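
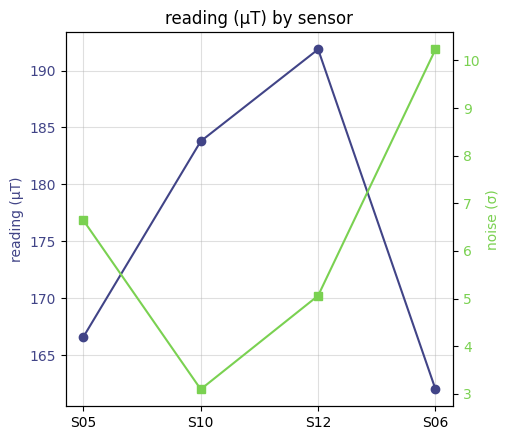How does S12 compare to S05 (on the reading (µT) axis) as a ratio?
≈ 1.15×

S12 ≈ 190, S05 ≈ 165; 190/165 ≈ 1.15.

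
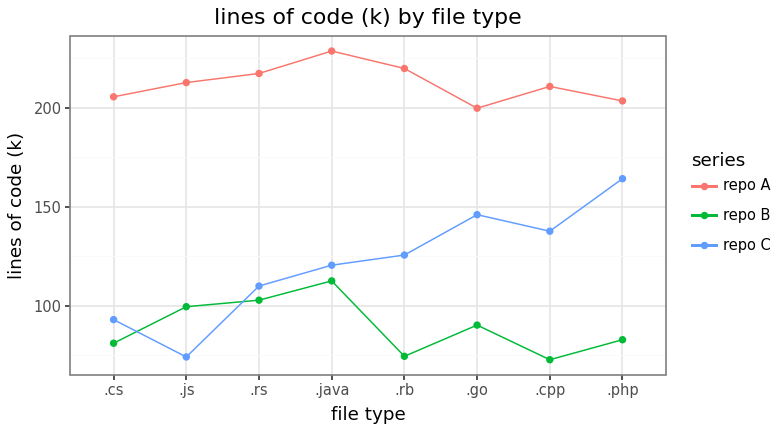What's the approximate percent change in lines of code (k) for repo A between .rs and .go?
≈ -9.1%

.rs ≈ 220, .go ≈ 200; (200 − 220) / 220 ≈ -9.1%.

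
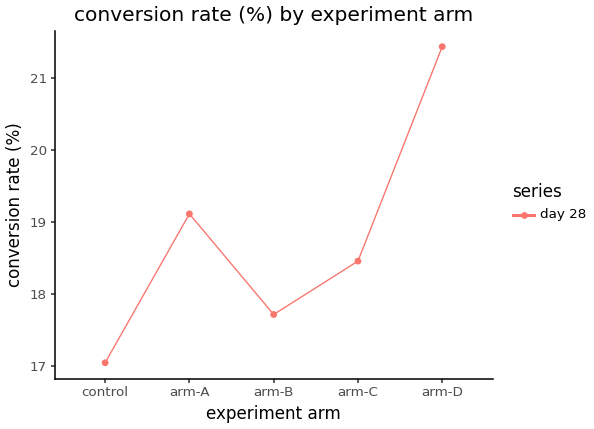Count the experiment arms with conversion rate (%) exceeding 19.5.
Above 19.5: arm-D.

1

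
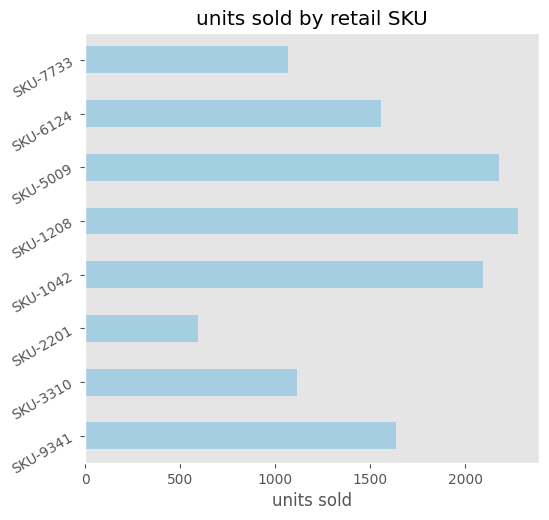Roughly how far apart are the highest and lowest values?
Max SKU-1208 ≈ 2200, min SKU-2201 ≈ 600; range ≈ 1600.

≈ 1600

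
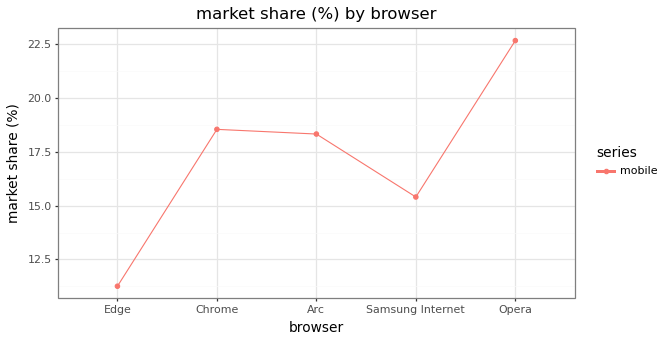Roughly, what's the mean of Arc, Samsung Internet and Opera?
≈ 19

(18 + 15 + 23) / 3 ≈ 19.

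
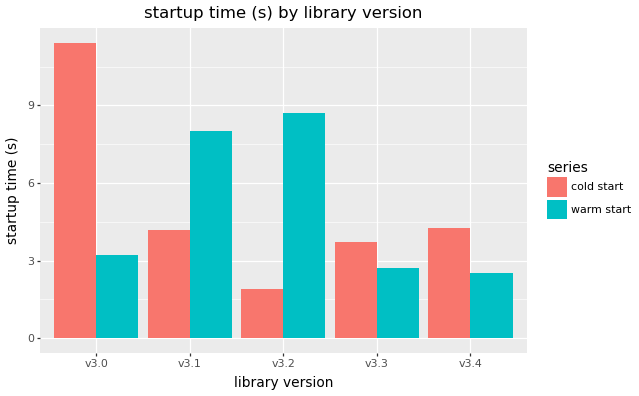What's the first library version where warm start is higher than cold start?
v3.1

v3.0: warm start ≈ 3 vs cold start ≈ 11 (not yet); v3.1: warm start ≈ 8 vs cold start ≈ 4 (first crossover).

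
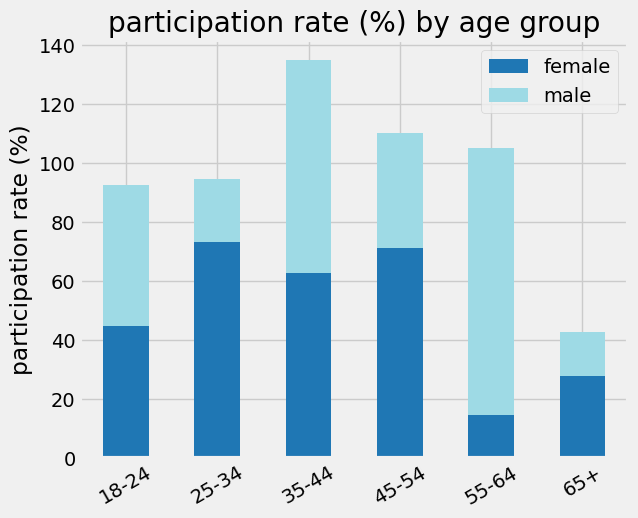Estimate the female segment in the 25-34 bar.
female top ≈ 80, bottom ≈ 0; segment ≈ 80.

≈ 80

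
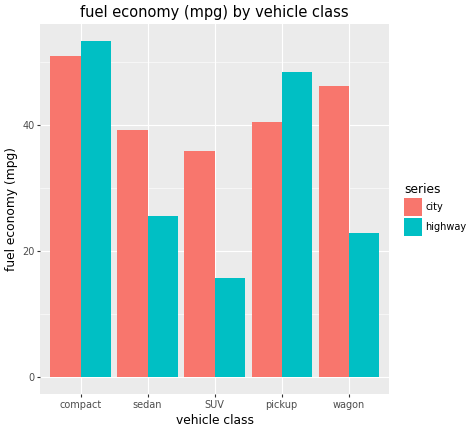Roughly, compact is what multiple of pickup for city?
≈ 1.25×

compact ≈ 50, pickup ≈ 40; 50/40 ≈ 1.25.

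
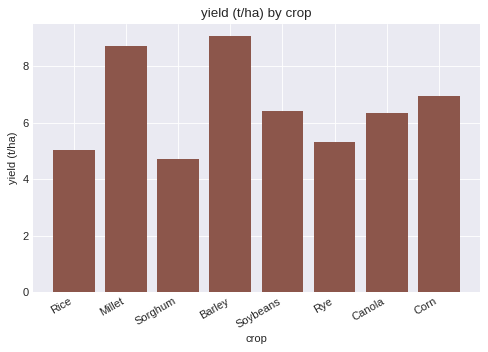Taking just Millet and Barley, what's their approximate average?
(9 + 9) / 2 ≈ 9.

≈ 9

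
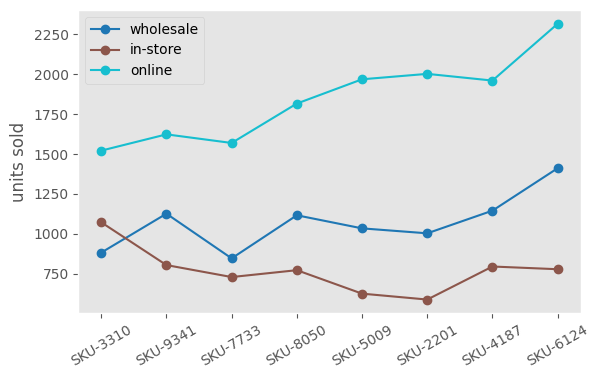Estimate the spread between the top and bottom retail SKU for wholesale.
Max SKU-6124 ≈ 1400, min SKU-7733 ≈ 800; range ≈ 600.

≈ 600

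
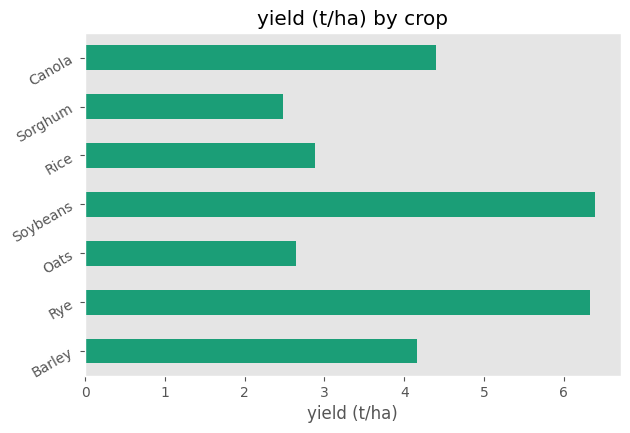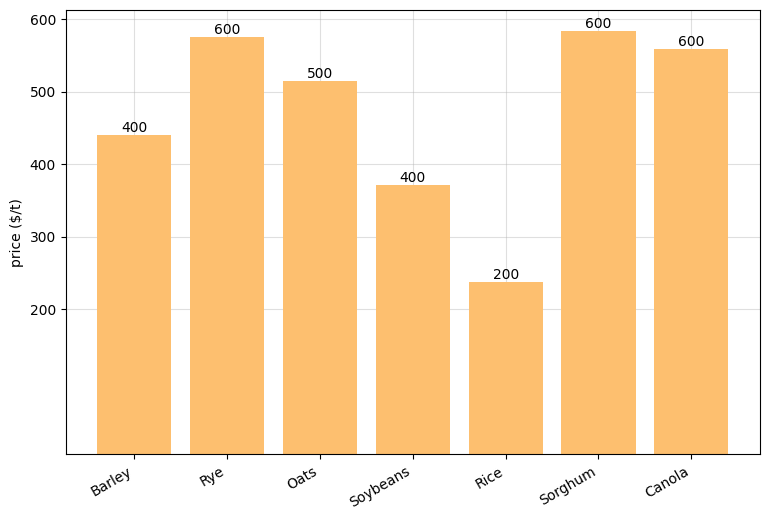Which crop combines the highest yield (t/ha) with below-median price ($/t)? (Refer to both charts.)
Soybeans

Chart 2 median price ($/t) ≈ 500; below-median crops: Barley, Soybeans, Rice. Among those, Soybeans has the highest yield (t/ha) (≈ 6).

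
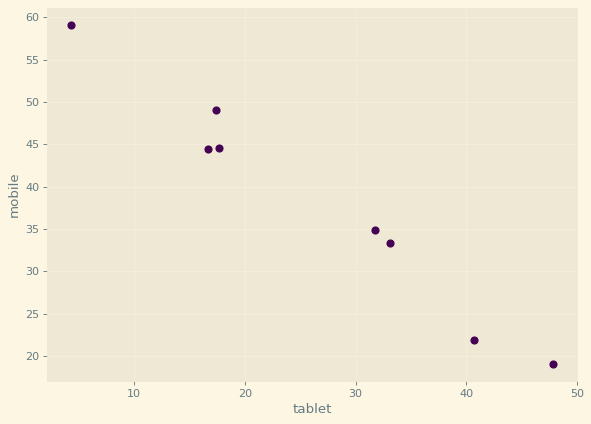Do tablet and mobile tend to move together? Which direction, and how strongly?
negative, strong

Points are negatively correlated; strong (|r| ≈ 1.0).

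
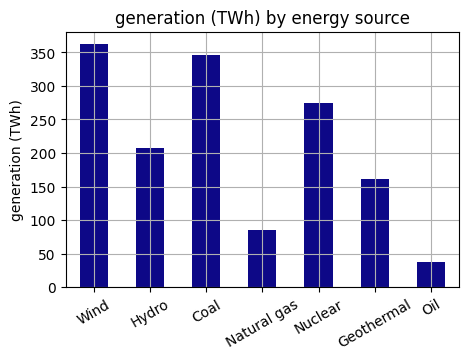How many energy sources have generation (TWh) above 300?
2

Above 300: Wind, Coal.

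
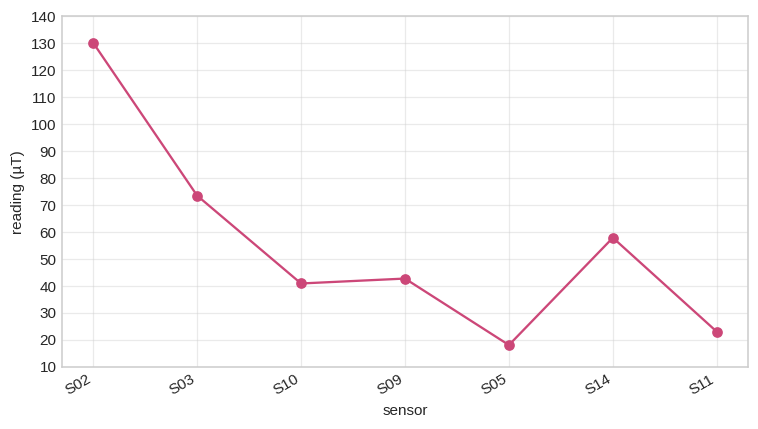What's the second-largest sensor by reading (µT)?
S03

Top 3: S02 ≈ 130, S03 ≈ 70, S14 ≈ 60.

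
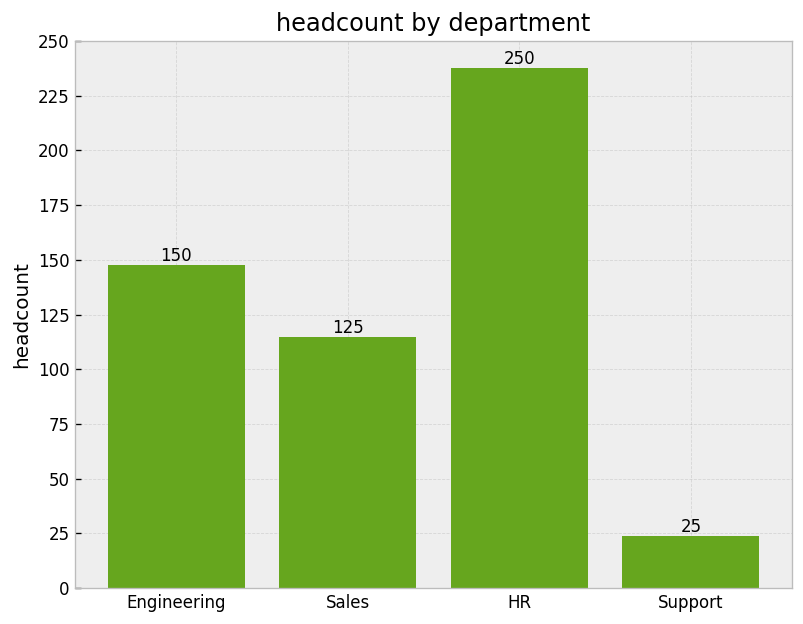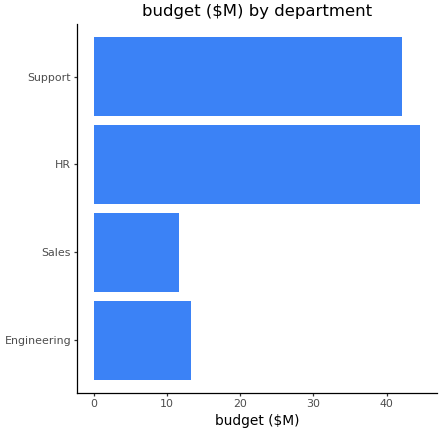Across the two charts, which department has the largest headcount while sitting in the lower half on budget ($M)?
Engineering

Chart 2 median budget ($M) ≈ 30; below-median departments: Engineering, Sales. Among those, Engineering has the highest headcount (≈ 150).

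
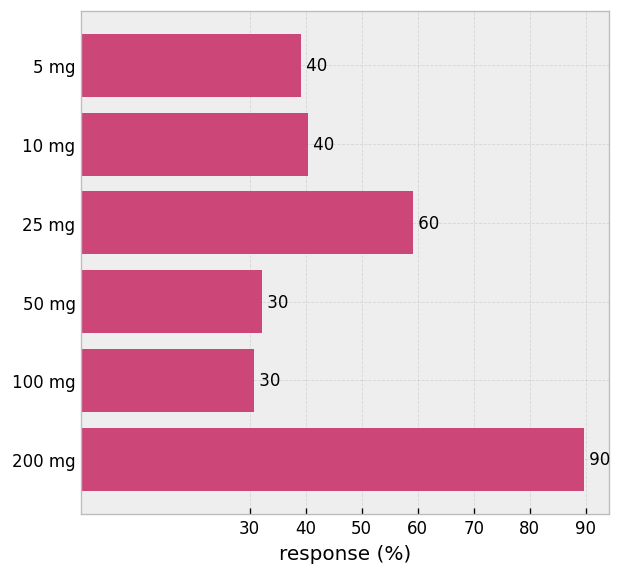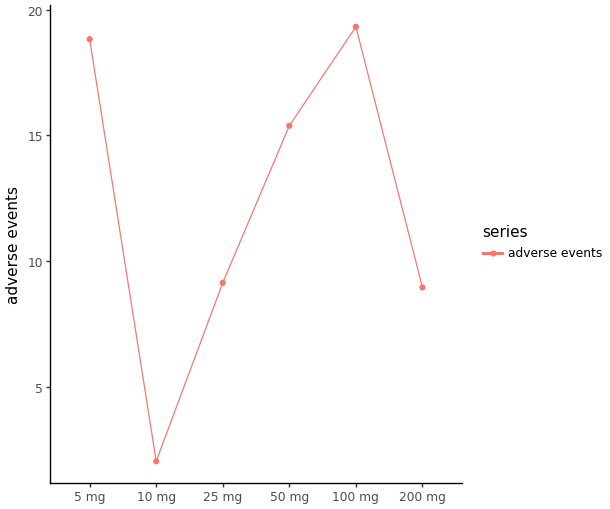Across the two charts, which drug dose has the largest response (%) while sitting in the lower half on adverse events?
200 mg

Chart 2 median adverse events ≈ 12; below-median drug doses: 10 mg, 25 mg, 200 mg. Among those, 200 mg has the highest response (%) (≈ 90).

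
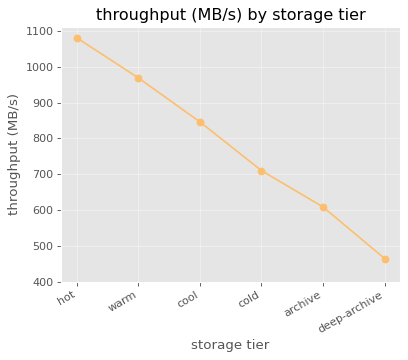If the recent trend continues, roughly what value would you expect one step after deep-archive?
≈ 400

Last three: 700, 600, 500 → slope ≈ -100/step → next ≈ 400.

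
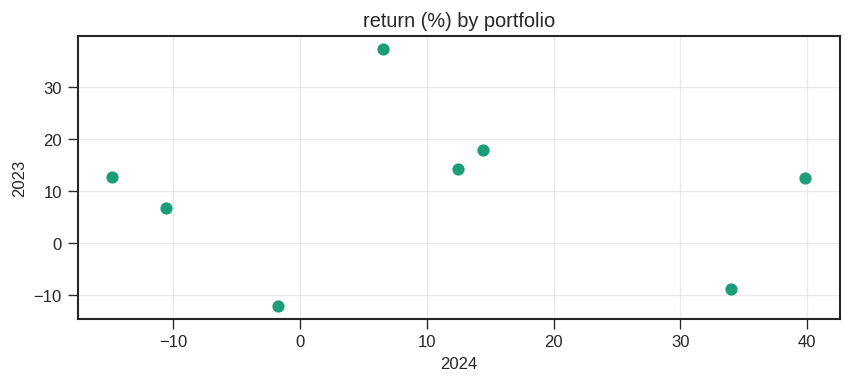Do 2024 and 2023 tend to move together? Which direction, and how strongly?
no clear correlation

Points are roughly uncorrelated; weak (|r| ≈ 0.1).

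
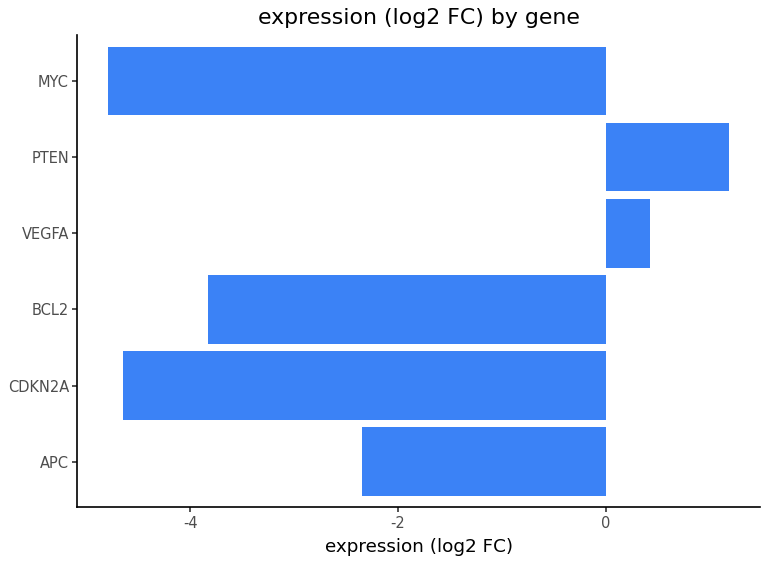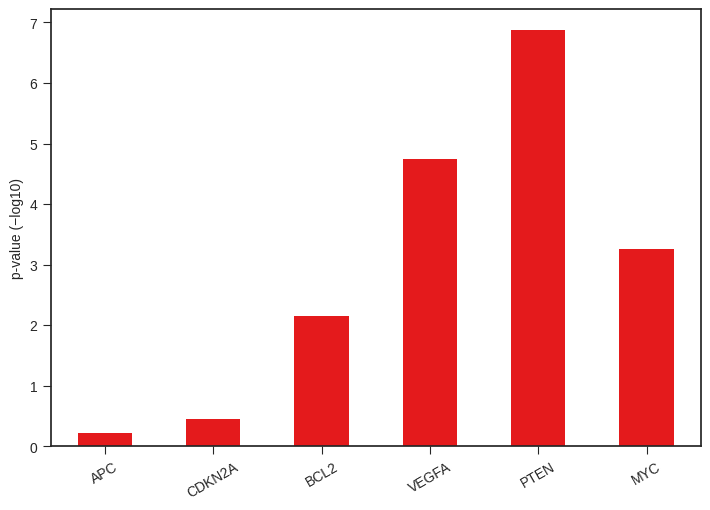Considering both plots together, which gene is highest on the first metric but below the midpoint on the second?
APC

Chart 2 median p-value (−log10) ≈ 3; below-median genes: APC, CDKN2A, BCL2. Among those, APC has the highest expression (log2 FC) (≈ -2.4).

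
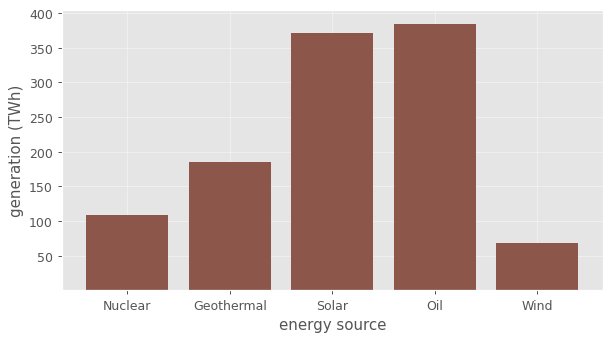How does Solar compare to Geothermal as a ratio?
≈ 1.75×

Solar ≈ 350, Geothermal ≈ 200; 350/200 ≈ 1.75.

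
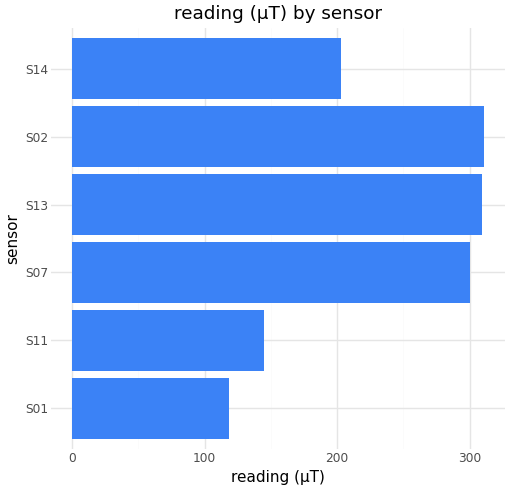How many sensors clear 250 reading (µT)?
Above 250: S07, S13, S02.

3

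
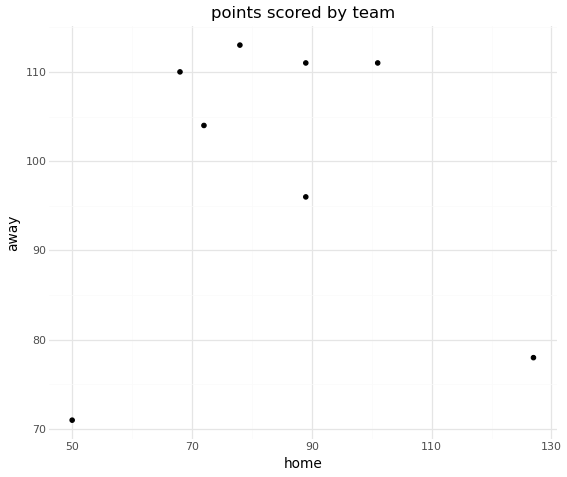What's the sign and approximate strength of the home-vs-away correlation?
no clear correlation

Points are roughly uncorrelated; weak (|r| ≈ 0.0).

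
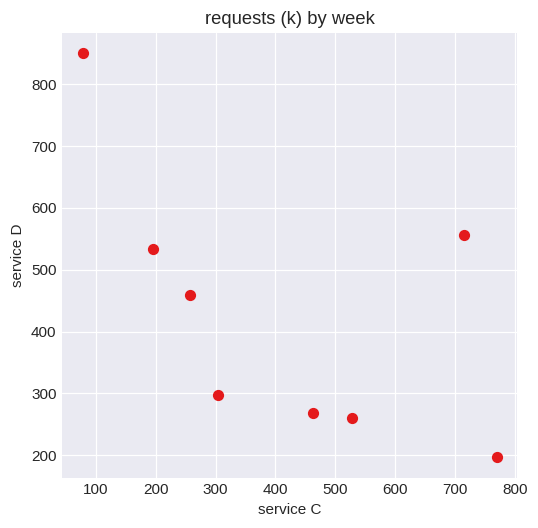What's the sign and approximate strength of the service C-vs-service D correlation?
Points are negatively correlated; moderate (|r| ≈ 0.6).

negative, moderate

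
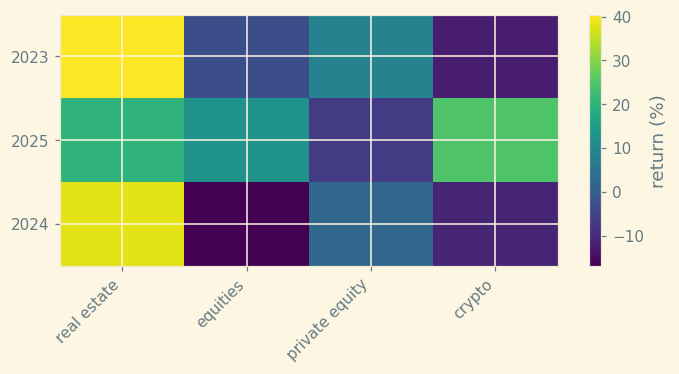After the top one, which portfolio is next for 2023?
Top 3 for 2023: real estate ≈ 40, private equity ≈ 10, equities ≈ -5.

private equity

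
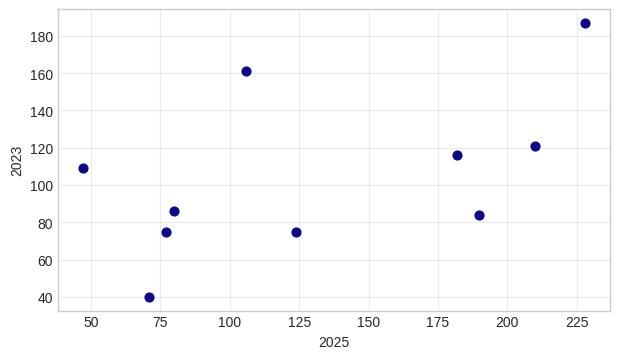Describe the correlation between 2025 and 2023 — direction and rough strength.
positive, moderate

Points are positively correlated; moderate (|r| ≈ 0.5).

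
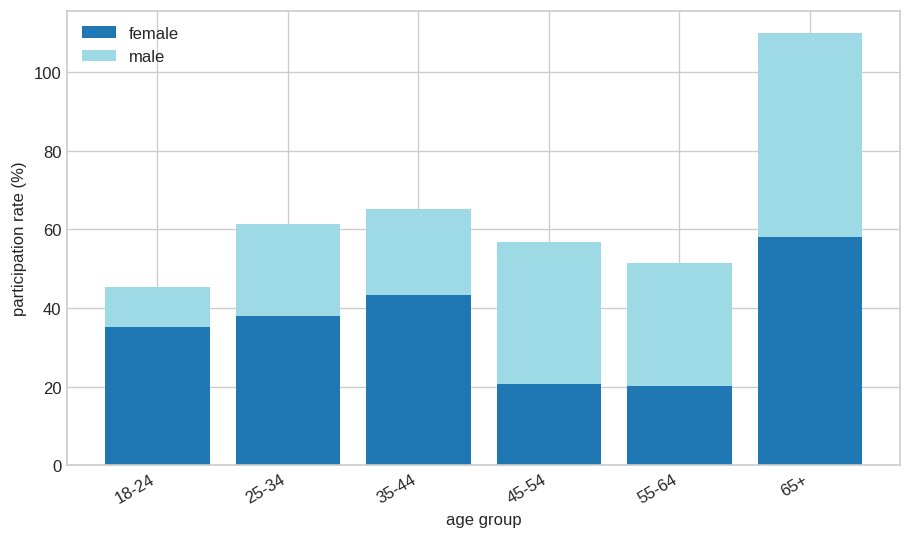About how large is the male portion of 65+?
male top ≈ 110, bottom ≈ 60; segment ≈ 50.

≈ 50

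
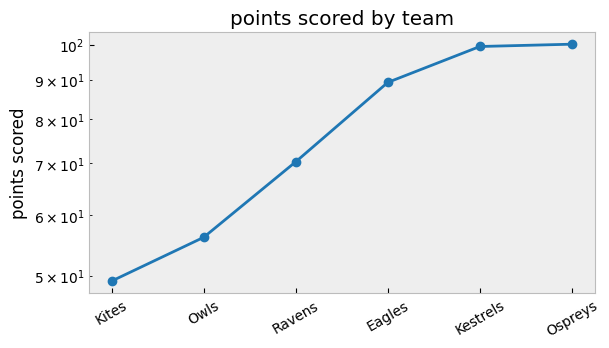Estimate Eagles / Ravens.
Eagles ≈ 90, Ravens ≈ 70; 90/70 ≈ 1.29.

≈ 1.29×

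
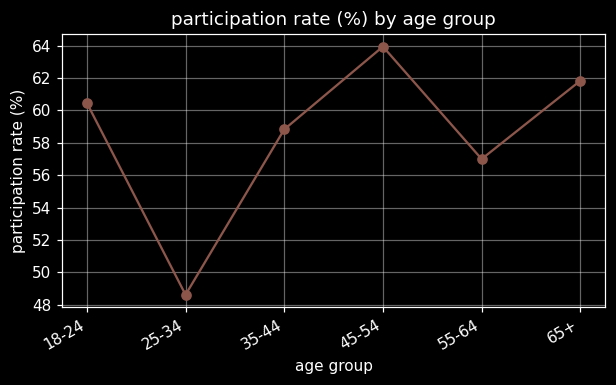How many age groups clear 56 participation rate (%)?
5

Above 56: 18-24, 35-44, 45-54, 55-64, 65+.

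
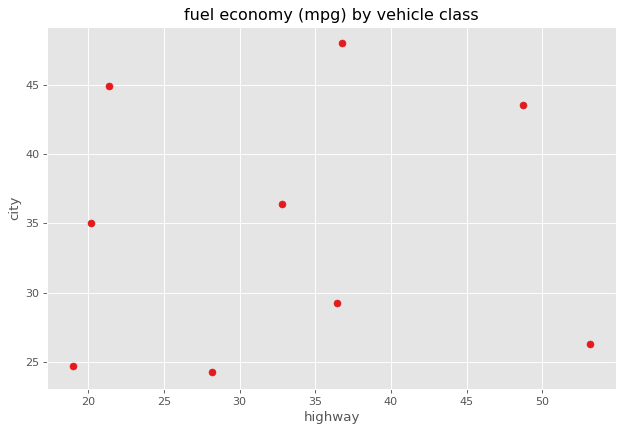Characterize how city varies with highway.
no clear correlation

Points are roughly uncorrelated; weak (|r| ≈ 0.1).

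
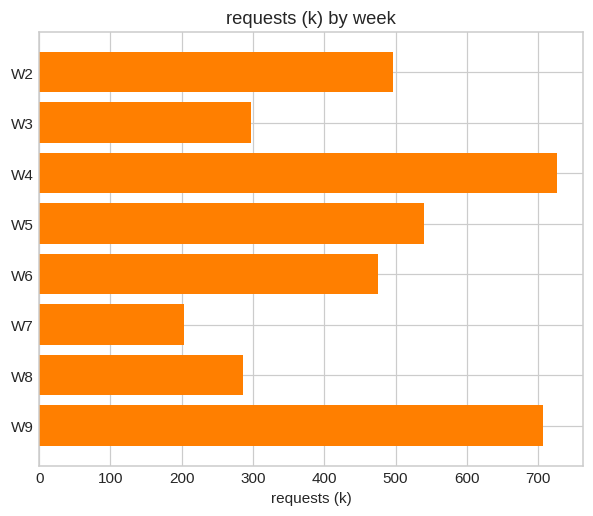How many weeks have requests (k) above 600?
2

Above 600: W4, W9.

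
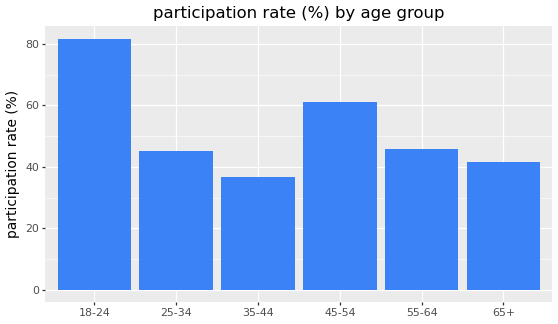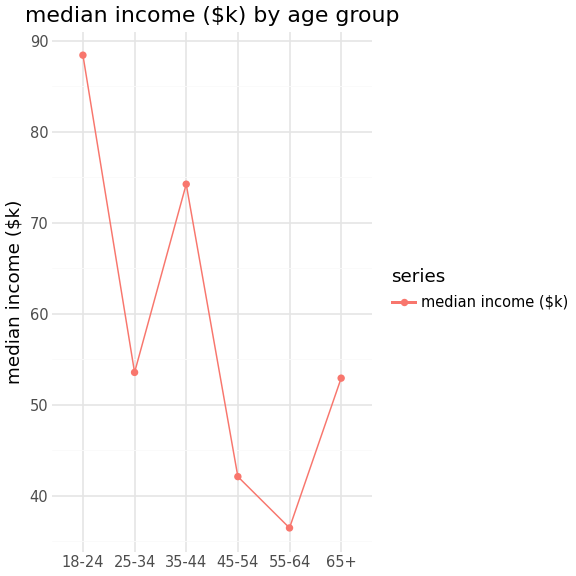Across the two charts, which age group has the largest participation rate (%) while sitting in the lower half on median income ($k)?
Chart 2 median median income ($k) ≈ 50; below-median age groups: 45-54, 55-64, 65+. Among those, 45-54 has the highest participation rate (%) (≈ 60).

45-54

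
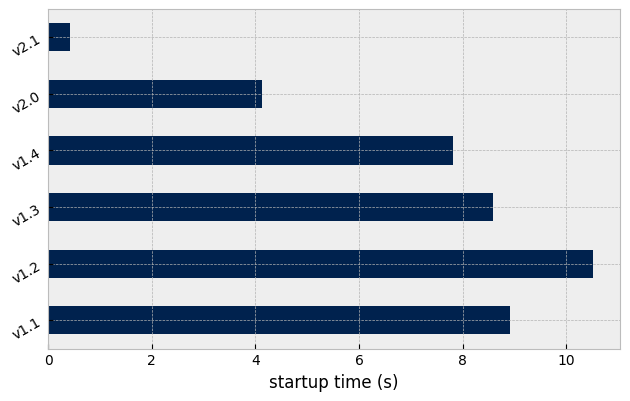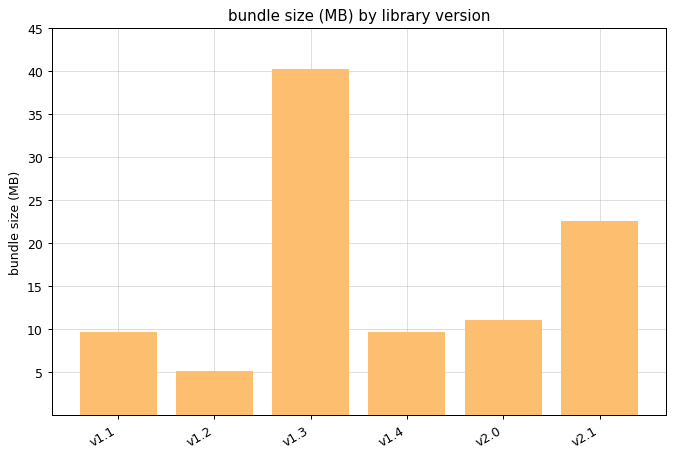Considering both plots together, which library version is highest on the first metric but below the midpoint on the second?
v1.2

Chart 2 median bundle size (MB) ≈ 10; below-median library versions: v1.1, v1.2, v1.4. Among those, v1.2 has the highest startup time (s) (≈ 11).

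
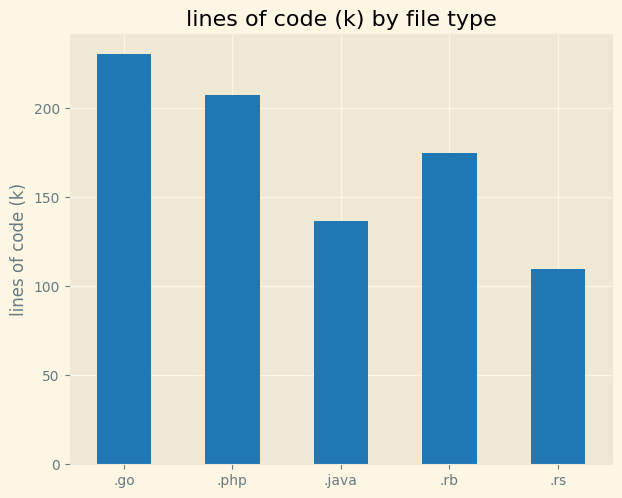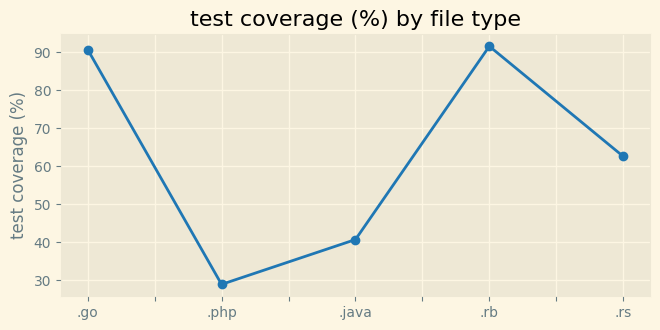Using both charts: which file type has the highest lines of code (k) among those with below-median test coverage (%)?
.php

Chart 2 median test coverage (%) ≈ 60; below-median file types: .php, .java. Among those, .php has the highest lines of code (k) (≈ 200).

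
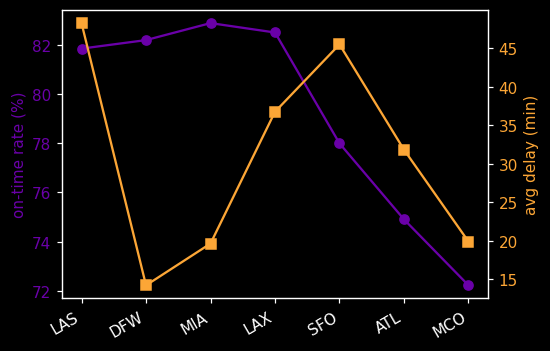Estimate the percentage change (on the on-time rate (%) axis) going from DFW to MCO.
≈ -12.2%

DFW ≈ 82, MCO ≈ 72; (72 − 82) / 82 ≈ -12.2%.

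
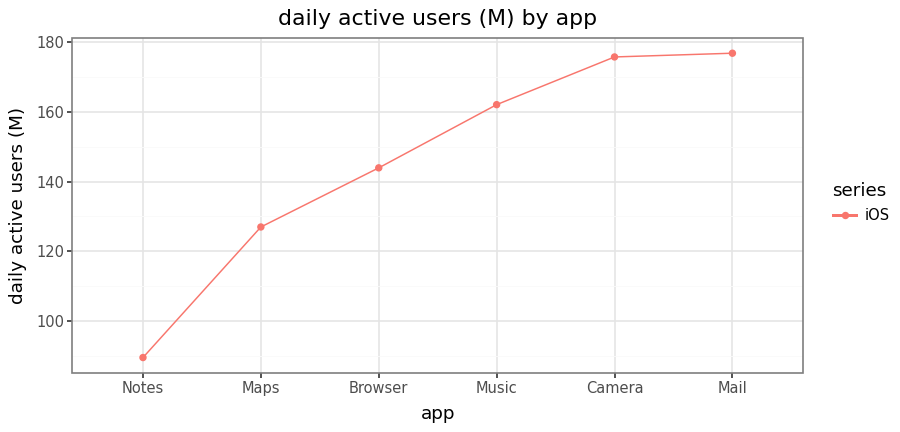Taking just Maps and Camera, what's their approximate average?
(130 + 180) / 2 ≈ 155.

≈ 155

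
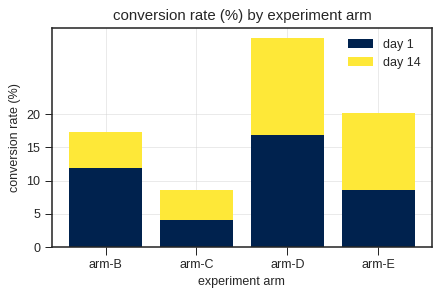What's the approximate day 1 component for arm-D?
day 1 top ≈ 15, bottom ≈ 0; segment ≈ 15.

≈ 15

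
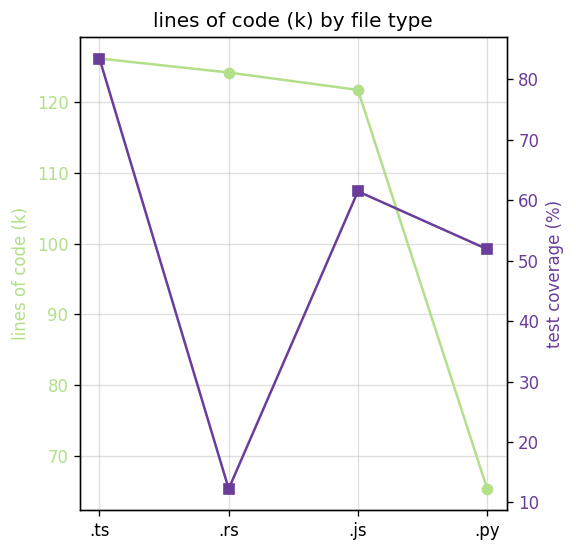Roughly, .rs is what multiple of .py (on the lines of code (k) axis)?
.rs ≈ 120, .py ≈ 70; 120/70 ≈ 1.71.

≈ 1.71×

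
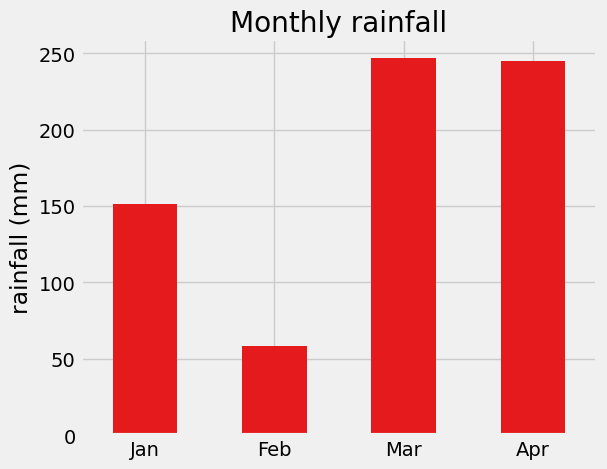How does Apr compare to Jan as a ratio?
Apr ≈ 250, Jan ≈ 150; 250/150 ≈ 1.67.

≈ 1.67×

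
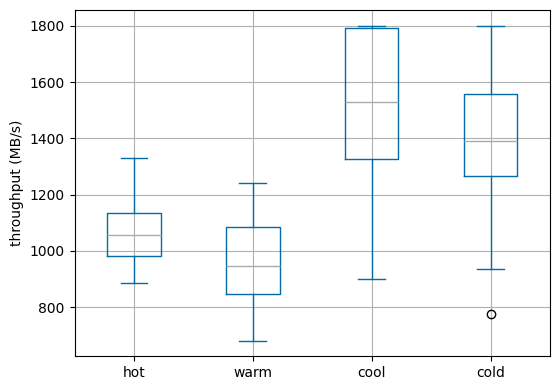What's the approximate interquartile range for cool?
Q3 ≈ 1800, Q1 ≈ 1350; IQR ≈ 450.

≈ 450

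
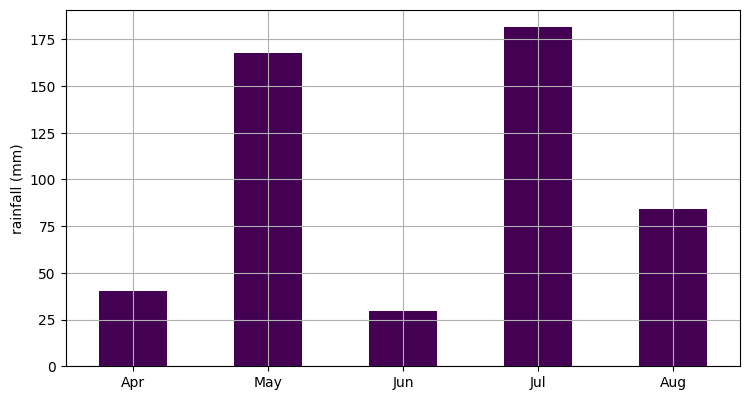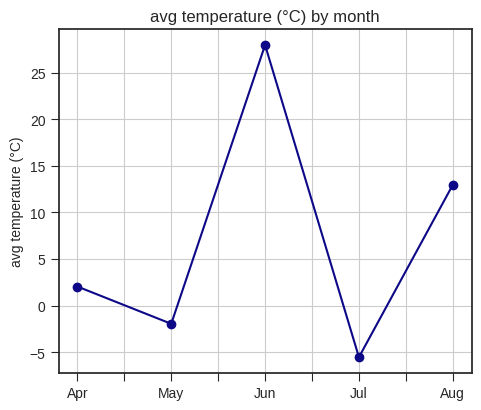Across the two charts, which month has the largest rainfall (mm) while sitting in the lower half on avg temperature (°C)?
Chart 2 median avg temperature (°C) ≈ 0; below-median months: May, Jul. Among those, Jul has the highest rainfall (mm) (≈ 180).

Jul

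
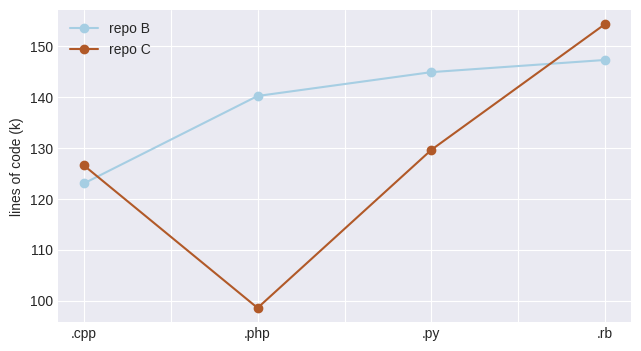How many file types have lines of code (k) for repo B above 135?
Above 135: .php, .py, .rb.

3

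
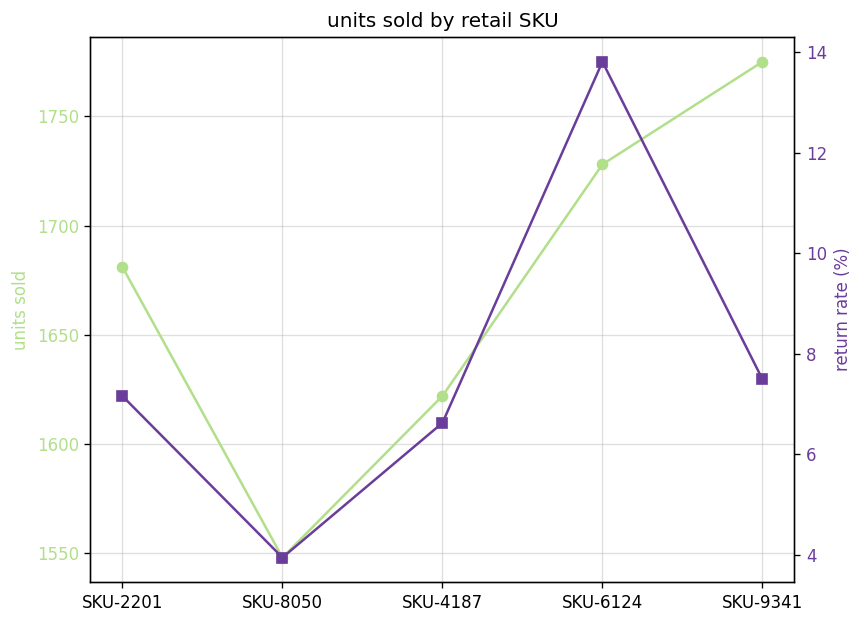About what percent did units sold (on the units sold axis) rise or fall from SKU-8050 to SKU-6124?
≈ +11.7%

SKU-8050 ≈ 1540, SKU-6124 ≈ 1720; (1720 − 1540) / 1540 ≈ +11.7%.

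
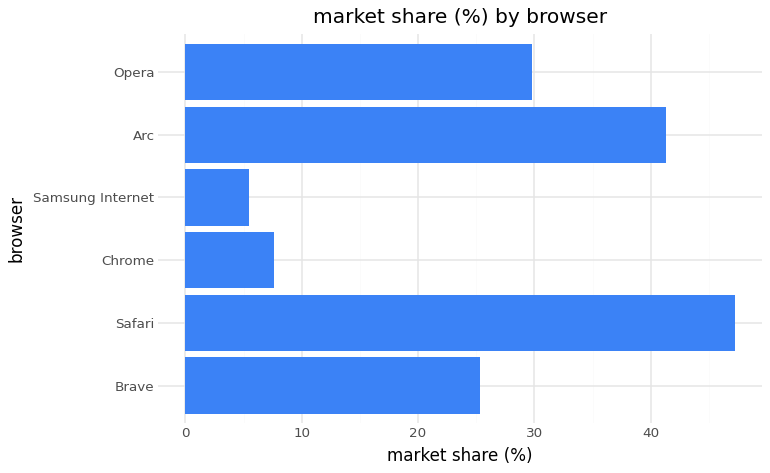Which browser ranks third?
Top 4: Safari ≈ 45, Arc ≈ 40, Opera ≈ 30, Brave ≈ 25.

Opera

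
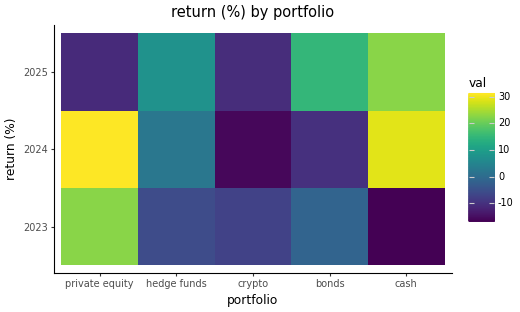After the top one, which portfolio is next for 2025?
Top 3 for 2025: cash ≈ 25, bonds ≈ 15, hedge funds ≈ 10.

bonds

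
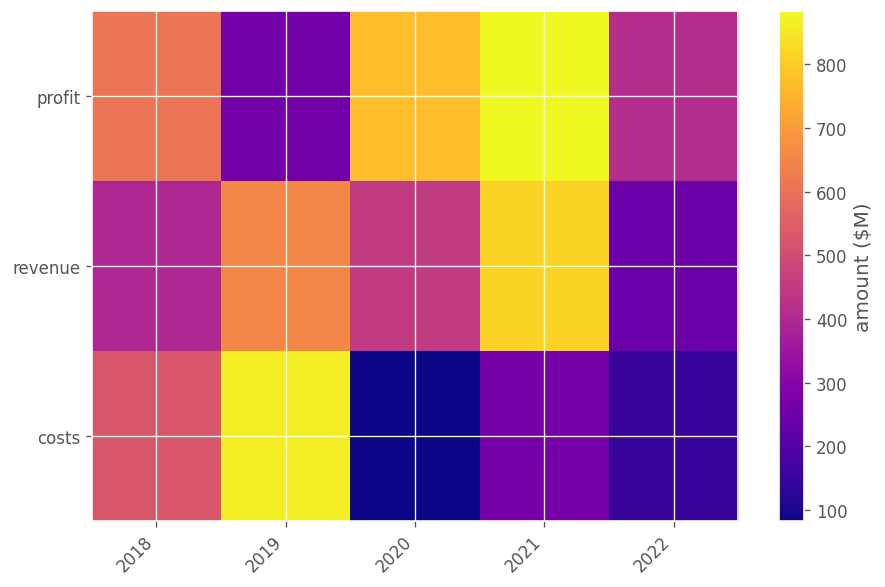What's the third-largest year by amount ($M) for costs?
Top 4 for costs: 2019 ≈ 900, 2018 ≈ 500, 2021 ≈ 300, 2022 ≈ 100.

2021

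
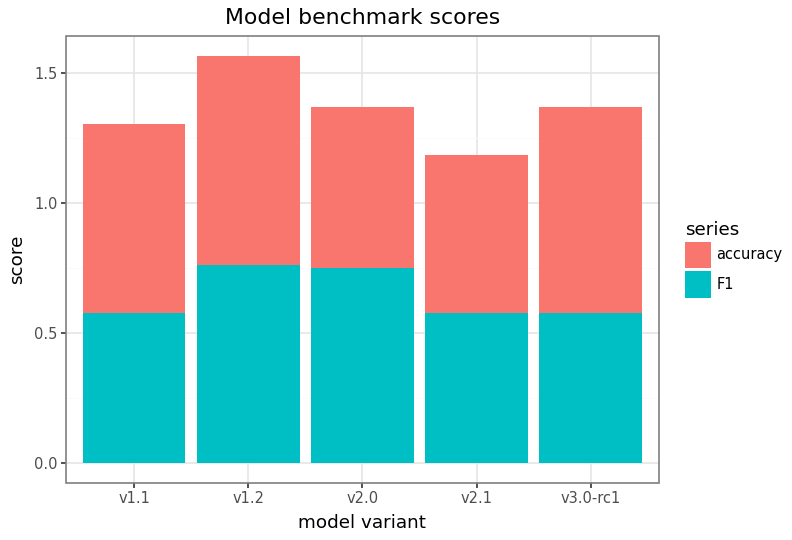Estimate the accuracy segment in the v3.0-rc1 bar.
accuracy top ≈ 1.4, bottom ≈ 0.6; segment ≈ 0.8.

≈ 0.8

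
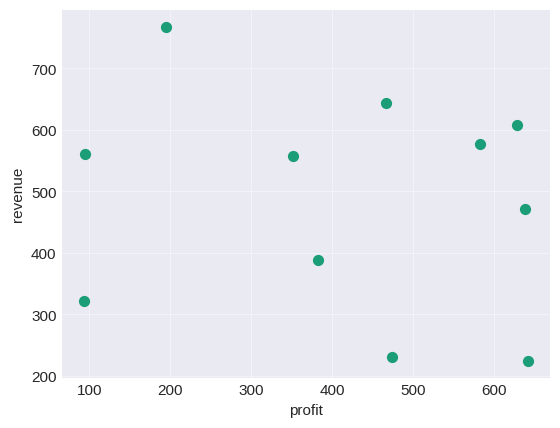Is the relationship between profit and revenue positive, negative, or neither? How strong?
Points are roughly uncorrelated; weak (|r| ≈ 0.2).

no clear correlation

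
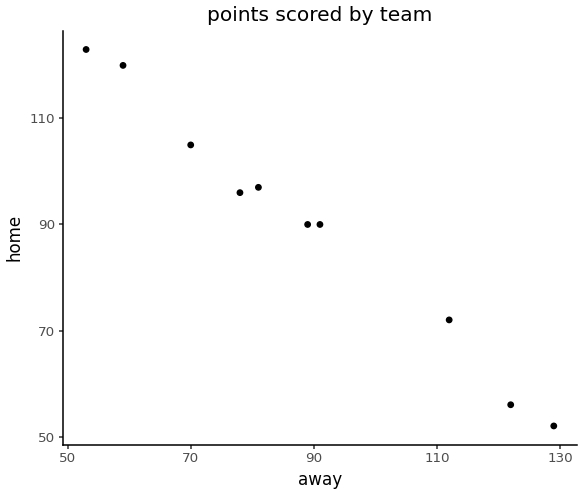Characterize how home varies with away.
Points are negatively correlated; strong (|r| ≈ 1.0).

negative, strong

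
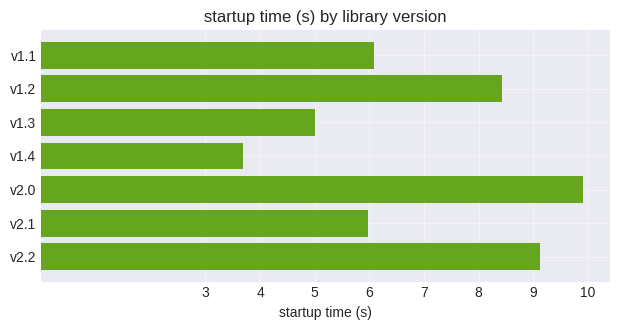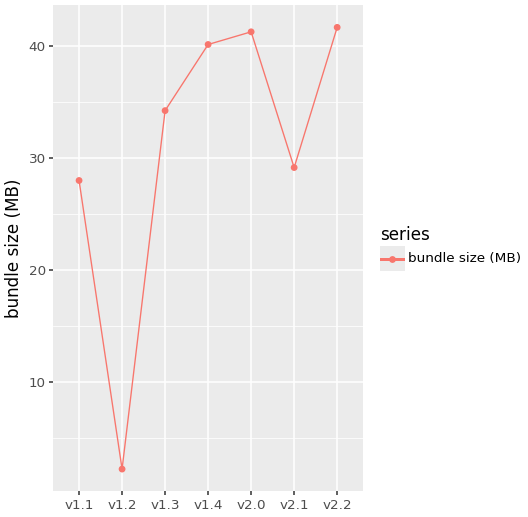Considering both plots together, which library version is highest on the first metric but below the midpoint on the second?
Chart 2 median bundle size (MB) ≈ 35; below-median library versions: v1.1, v1.2, v2.1. Among those, v1.2 has the highest startup time (s) (≈ 8).

v1.2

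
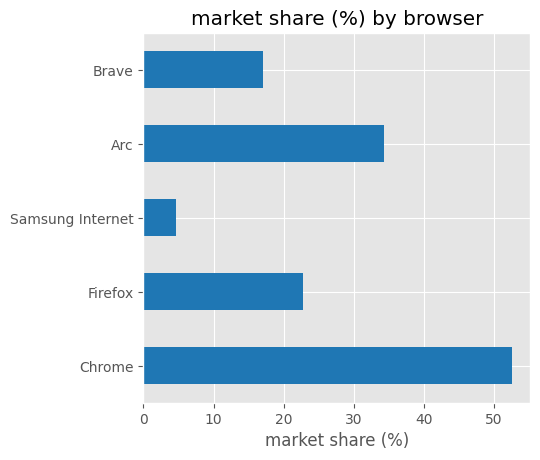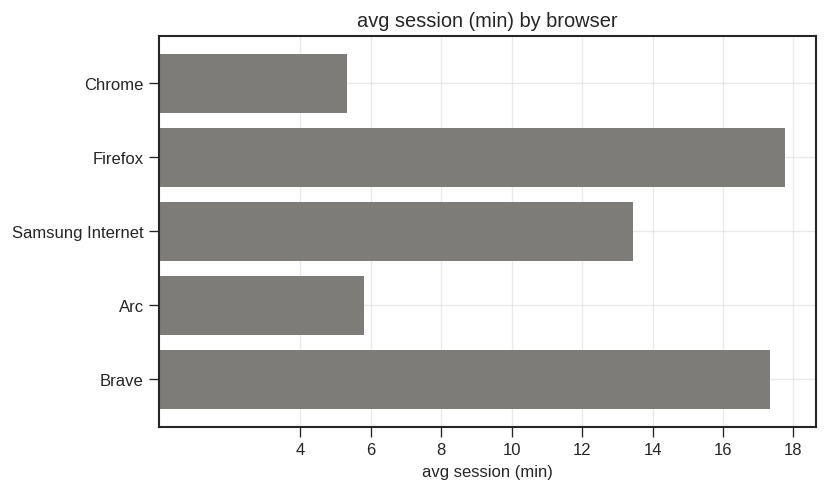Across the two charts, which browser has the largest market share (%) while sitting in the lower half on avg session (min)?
Chrome

Chart 2 median avg session (min) ≈ 14; below-median browsers: Chrome, Arc. Among those, Chrome has the highest market share (%) (≈ 55).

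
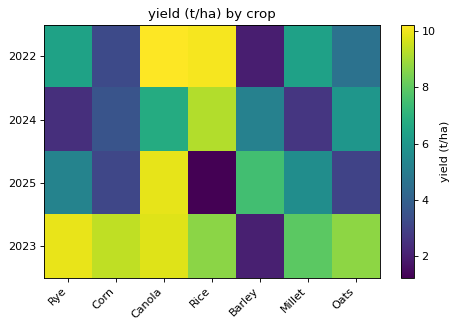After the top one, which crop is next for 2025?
Barley

Top 3 for 2025: Canola ≈ 10, Barley ≈ 7, Millet ≈ 6.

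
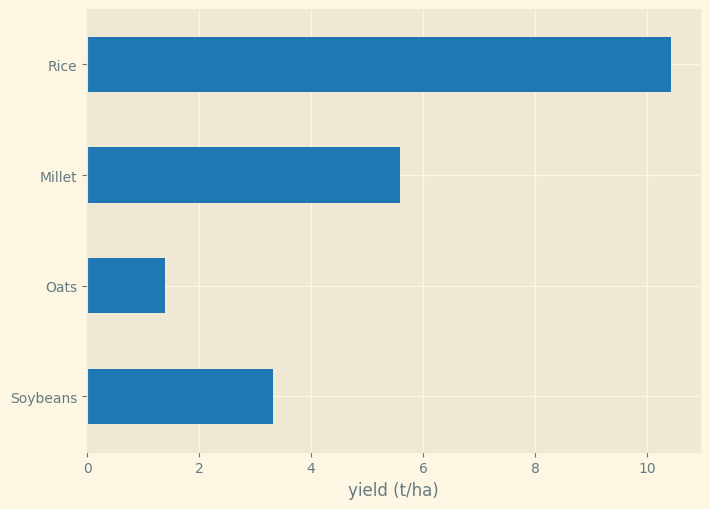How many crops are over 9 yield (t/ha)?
1

Above 9: Rice.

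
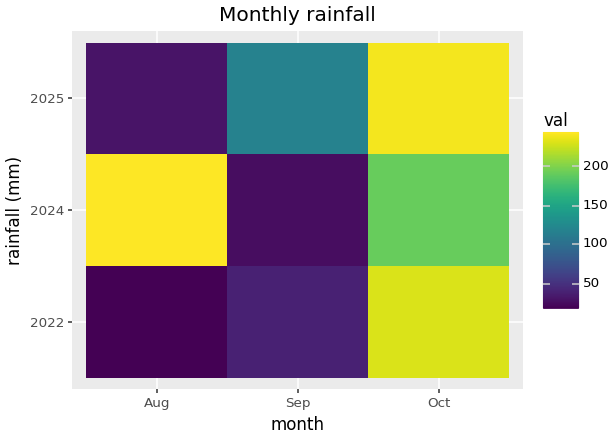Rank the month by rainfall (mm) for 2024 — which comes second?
Oct

Top 3 for 2024: Aug ≈ 240, Oct ≈ 200, Sep ≈ 20.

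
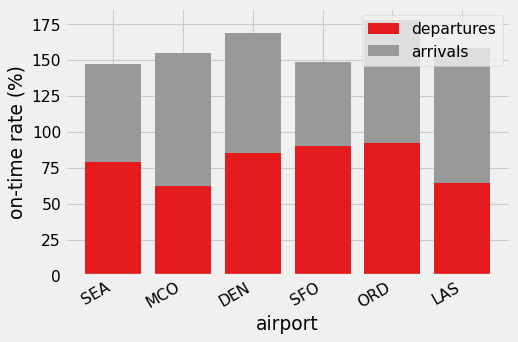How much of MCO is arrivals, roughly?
≈ 100

arrivals top ≈ 160, bottom ≈ 60; segment ≈ 100.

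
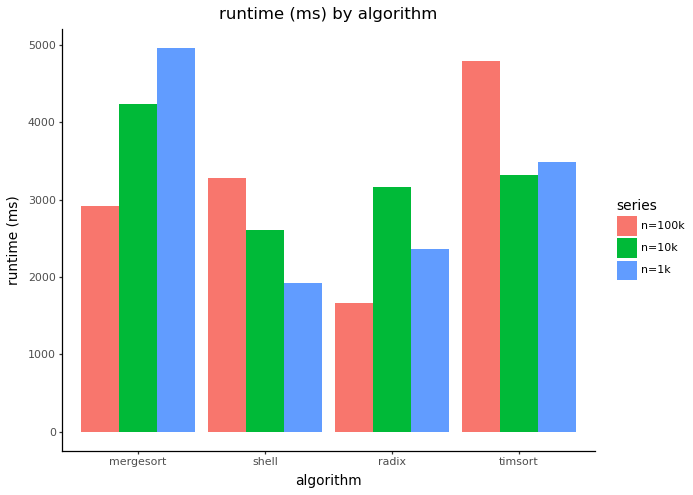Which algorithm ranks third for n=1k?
Top 4 for n=1k: mergesort ≈ 5000, timsort ≈ 3500, radix ≈ 2500, shell ≈ 2000.

radix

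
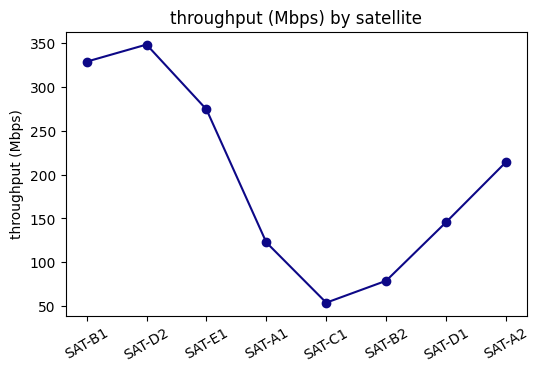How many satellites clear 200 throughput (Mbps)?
4

Above 200: SAT-B1, SAT-D2, SAT-E1, SAT-A2.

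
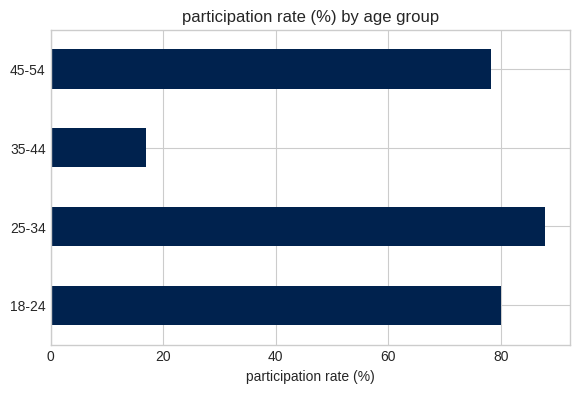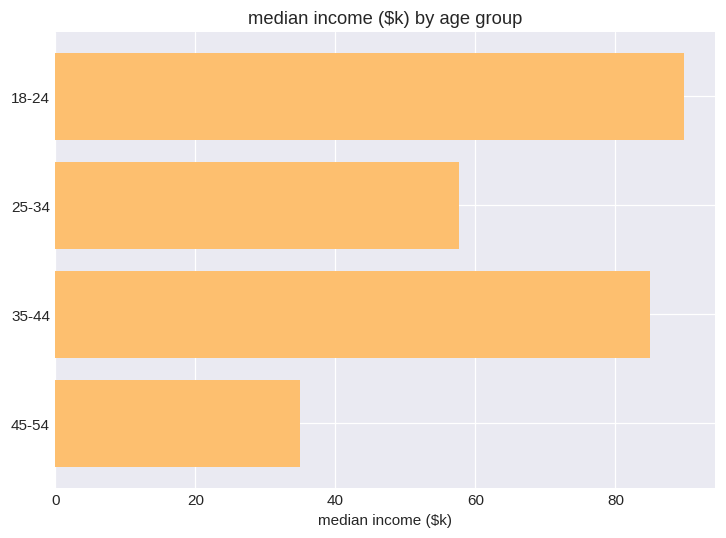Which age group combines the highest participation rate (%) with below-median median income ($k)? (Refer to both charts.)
Chart 2 median median income ($k) ≈ 70; below-median age groups: 25-34, 45-54. Among those, 25-34 has the highest participation rate (%) (≈ 90).

25-34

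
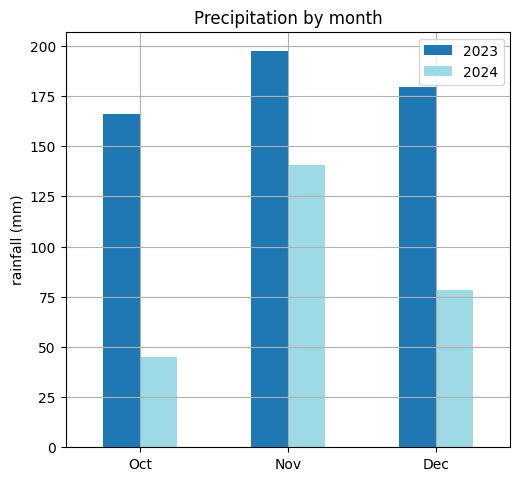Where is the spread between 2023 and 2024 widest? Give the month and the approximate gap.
Oct: 2023 ≈ 160, 2024 ≈ 40 → gap ≈ 120. Next-largest (Dec) is only ≈ 100.

Oct, ≈ 120 mm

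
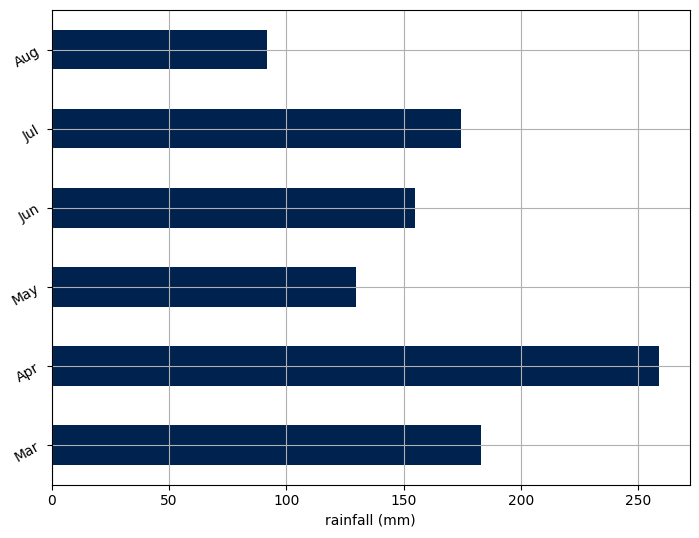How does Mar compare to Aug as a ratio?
≈ 1.75×

Mar ≈ 175, Aug ≈ 100; 175/100 ≈ 1.75.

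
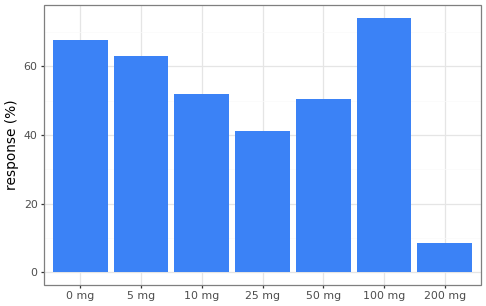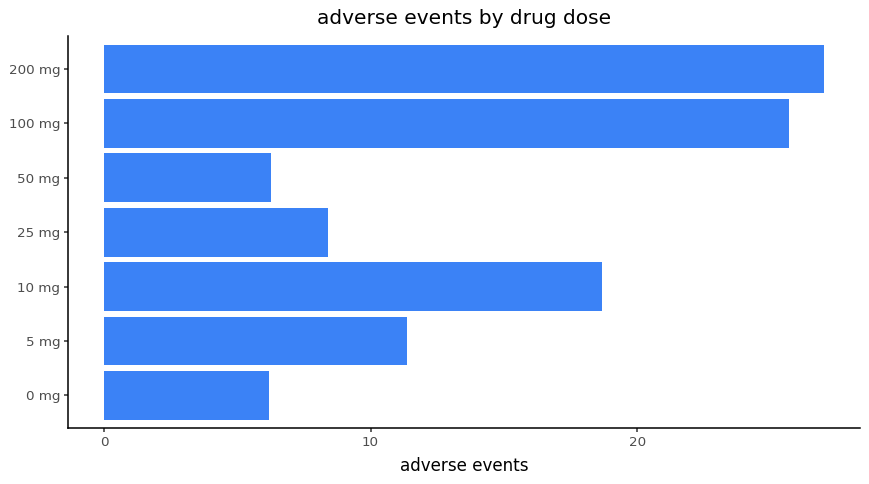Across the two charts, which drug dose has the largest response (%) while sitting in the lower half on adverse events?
0 mg

Chart 2 median adverse events ≈ 10; below-median drug doses: 0 mg, 25 mg, 50 mg. Among those, 0 mg has the highest response (%) (≈ 70).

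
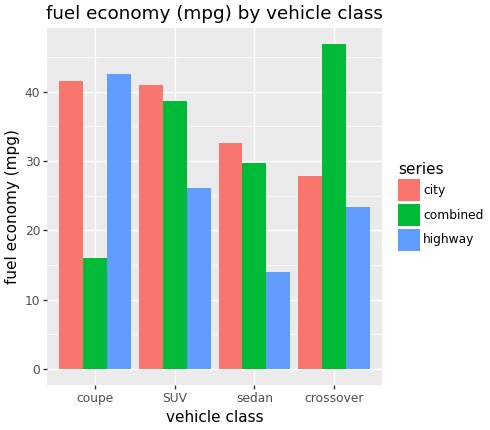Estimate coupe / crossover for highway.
coupe ≈ 45, crossover ≈ 25; 45/25 ≈ 1.8.

≈ 1.8×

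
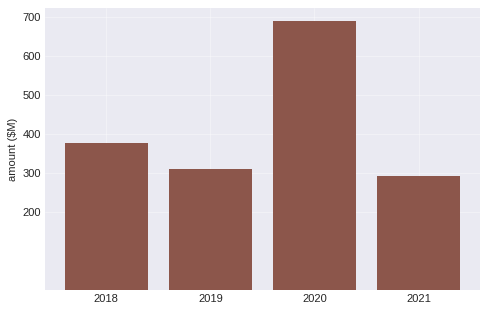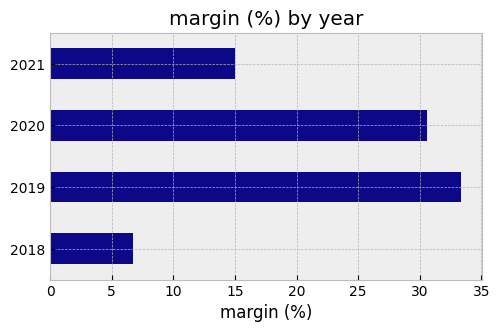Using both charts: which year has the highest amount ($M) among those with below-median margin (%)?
2018

Chart 2 median margin (%) ≈ 25; below-median years: 2018, 2021. Among those, 2018 has the highest amount ($M) (≈ 400).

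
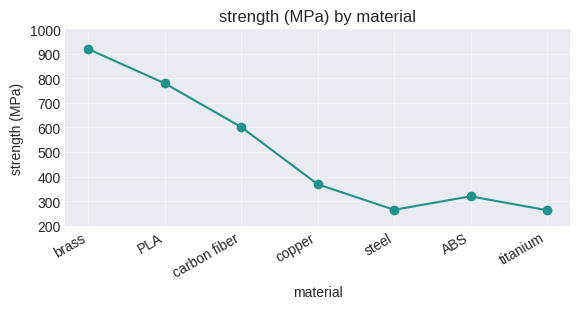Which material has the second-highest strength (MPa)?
PLA

Top 3: brass ≈ 900, PLA ≈ 800, carbon fiber ≈ 600.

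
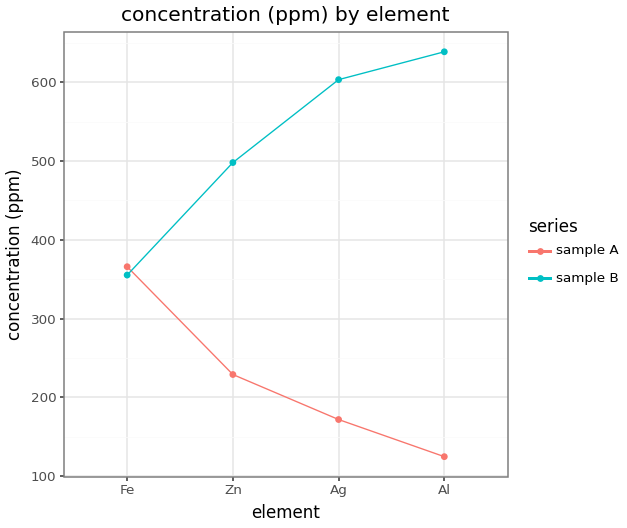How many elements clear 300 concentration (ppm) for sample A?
Above 300: Fe.

1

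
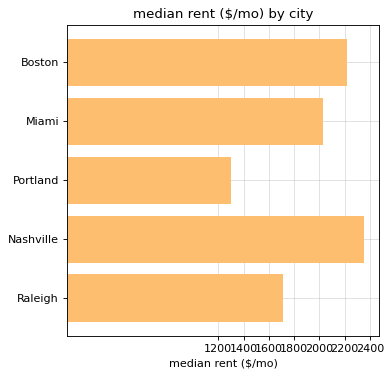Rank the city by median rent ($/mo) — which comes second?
Top 3: Nashville ≈ 2400, Boston ≈ 2200, Miami ≈ 2000.

Boston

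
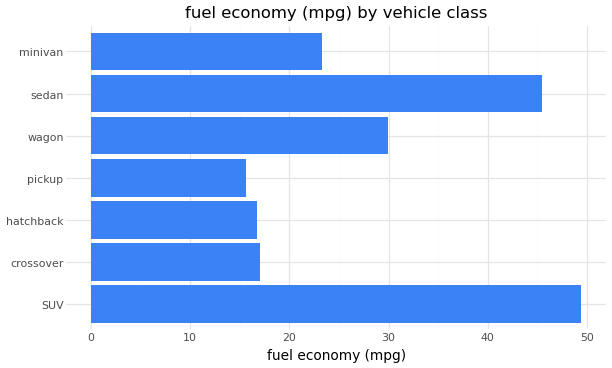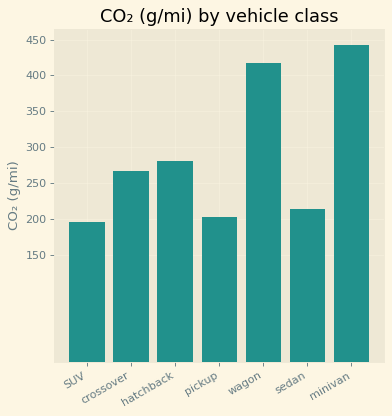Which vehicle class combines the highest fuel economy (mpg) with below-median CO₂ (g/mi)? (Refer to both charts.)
Chart 2 median CO₂ (g/mi) ≈ 250; below-median vehicle classes: SUV, pickup, sedan. Among those, SUV has the highest fuel economy (mpg) (≈ 50).

SUV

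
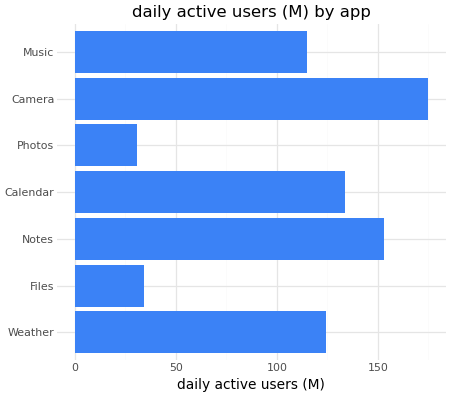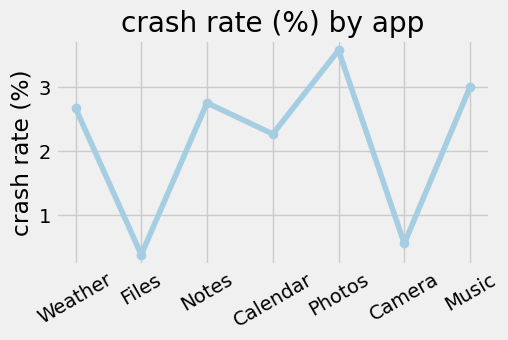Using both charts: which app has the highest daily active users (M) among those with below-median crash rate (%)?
Camera

Chart 2 median crash rate (%) ≈ 2.5; below-median apps: Files, Calendar, Camera. Among those, Camera has the highest daily active users (M) (≈ 180).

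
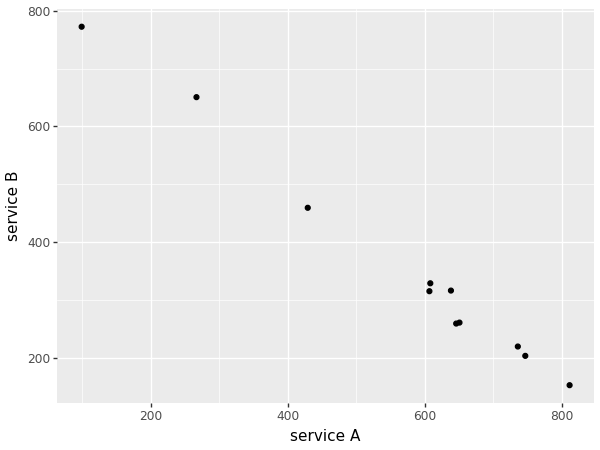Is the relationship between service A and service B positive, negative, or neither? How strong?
Points are negatively correlated; strong (|r| ≈ 1.0).

negative, strong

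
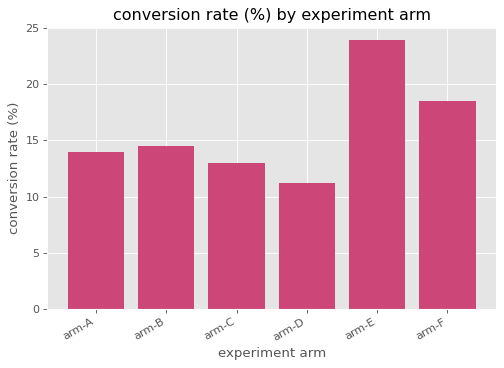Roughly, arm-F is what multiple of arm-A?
≈ 1.29×

arm-F ≈ 18, arm-A ≈ 14; 18/14 ≈ 1.29.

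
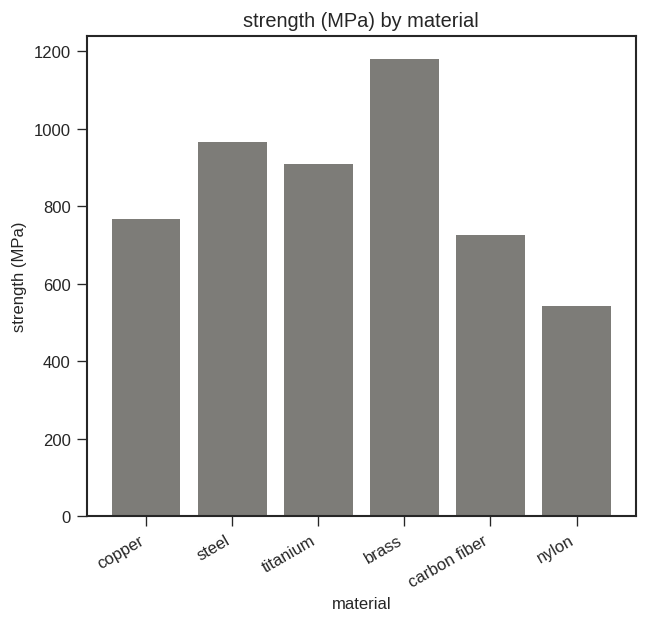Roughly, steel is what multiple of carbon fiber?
steel ≈ 1000, carbon fiber ≈ 700; 1000/700 ≈ 1.43.

≈ 1.43×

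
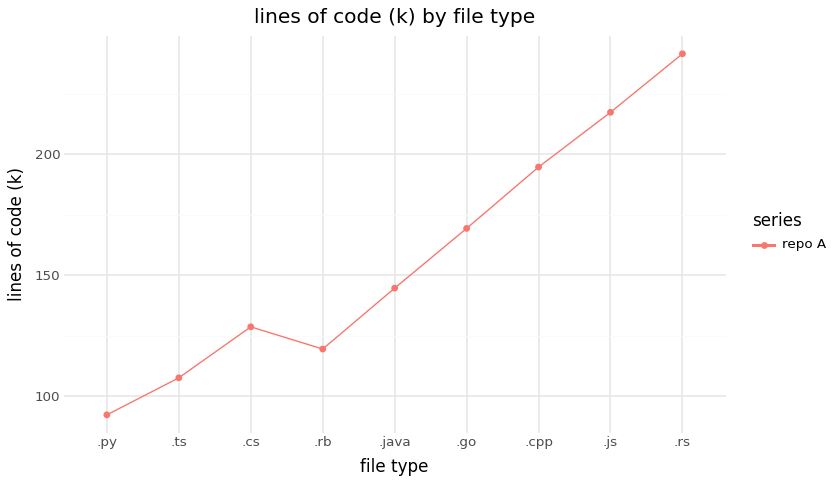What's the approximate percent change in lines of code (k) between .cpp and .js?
.cpp ≈ 200, .js ≈ 220; (220 − 200) / 200 ≈ +10%.

≈ +10%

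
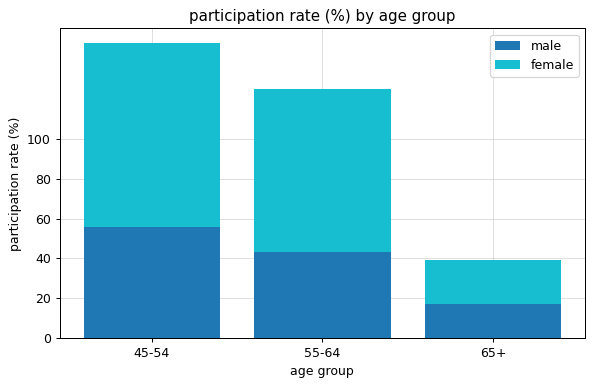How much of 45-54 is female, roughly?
female top ≈ 140, bottom ≈ 60; segment ≈ 80.

≈ 80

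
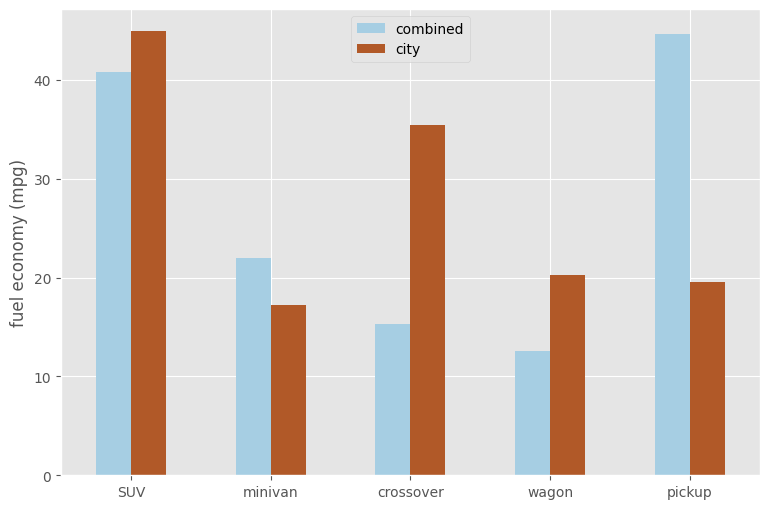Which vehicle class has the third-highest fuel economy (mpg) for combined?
minivan

Top 4 for combined: pickup ≈ 45, SUV ≈ 40, minivan ≈ 20, crossover ≈ 15.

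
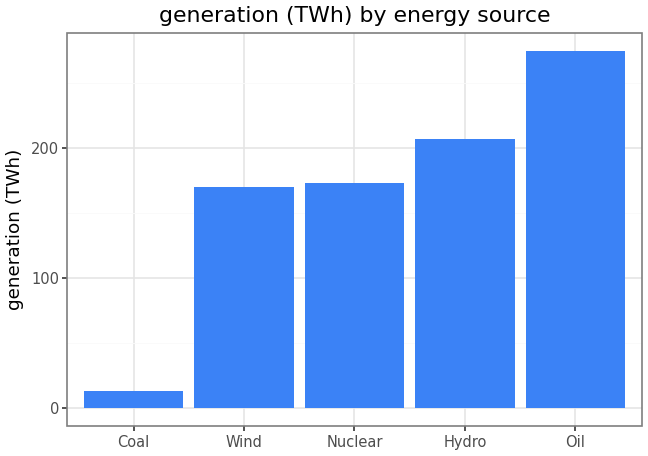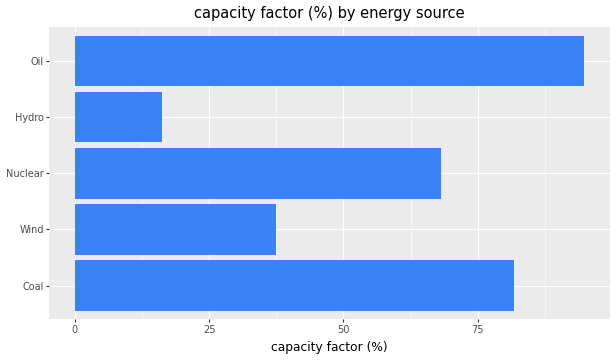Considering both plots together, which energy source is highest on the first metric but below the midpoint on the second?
Chart 2 median capacity factor (%) ≈ 70; below-median energy sources: Wind, Hydro. Among those, Hydro has the highest generation (TWh) (≈ 200).

Hydro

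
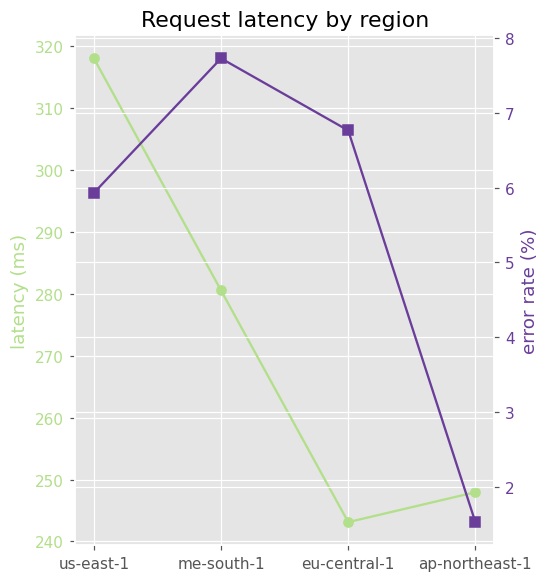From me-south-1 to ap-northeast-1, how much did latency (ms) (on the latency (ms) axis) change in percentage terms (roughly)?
me-south-1 ≈ 280, ap-northeast-1 ≈ 250; (250 − 280) / 280 ≈ -10.7%.

≈ -10.7%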